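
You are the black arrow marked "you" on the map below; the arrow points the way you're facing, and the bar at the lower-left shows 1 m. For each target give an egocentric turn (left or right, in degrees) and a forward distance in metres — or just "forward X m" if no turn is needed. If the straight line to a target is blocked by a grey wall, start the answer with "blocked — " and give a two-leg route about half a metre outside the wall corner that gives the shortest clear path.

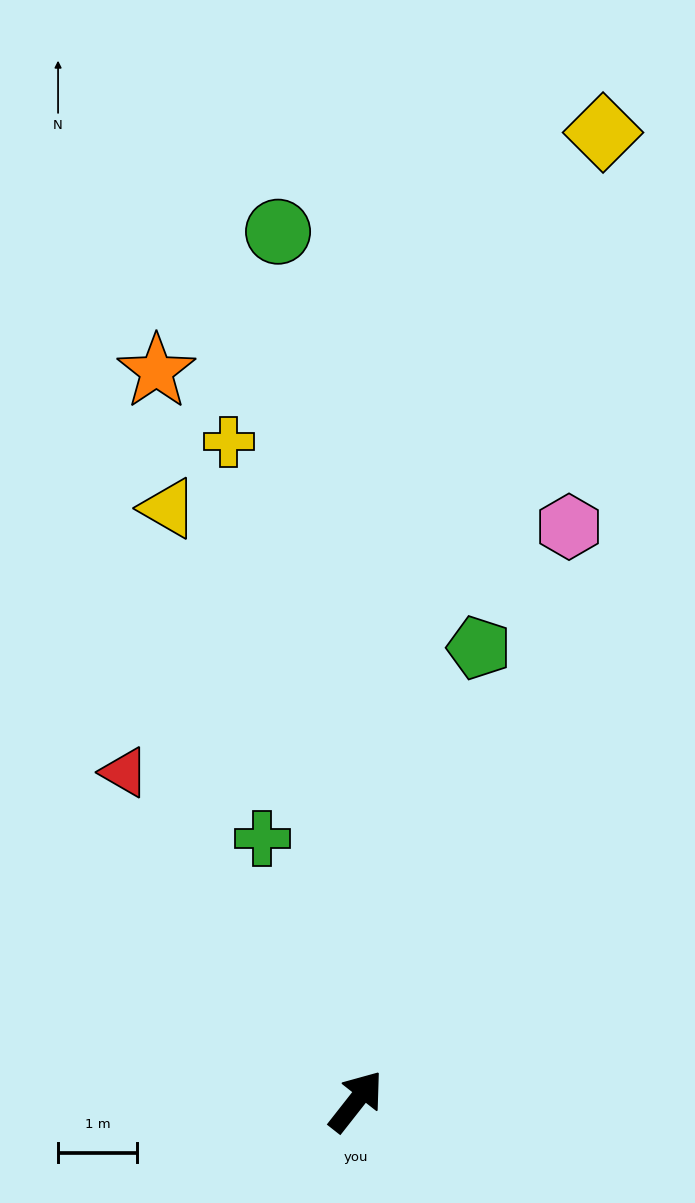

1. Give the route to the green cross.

turn left 58°, forward 3.5 m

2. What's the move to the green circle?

turn left 43°, forward 11.0 m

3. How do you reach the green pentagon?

turn left 23°, forward 5.9 m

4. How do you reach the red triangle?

turn left 73°, forward 5.1 m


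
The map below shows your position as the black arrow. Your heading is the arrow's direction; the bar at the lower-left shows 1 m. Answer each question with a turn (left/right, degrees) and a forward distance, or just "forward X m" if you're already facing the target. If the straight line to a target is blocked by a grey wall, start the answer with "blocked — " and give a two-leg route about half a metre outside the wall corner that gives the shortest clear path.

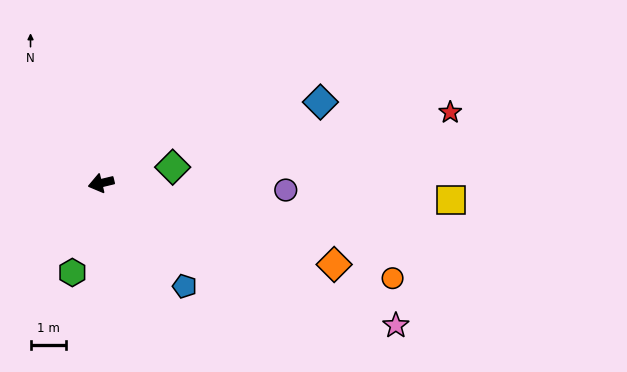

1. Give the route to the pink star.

turn left 141°, forward 9.3 m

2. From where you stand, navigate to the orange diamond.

turn left 147°, forward 7.0 m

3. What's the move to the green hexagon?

turn left 59°, forward 2.7 m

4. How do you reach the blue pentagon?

turn left 115°, forward 3.8 m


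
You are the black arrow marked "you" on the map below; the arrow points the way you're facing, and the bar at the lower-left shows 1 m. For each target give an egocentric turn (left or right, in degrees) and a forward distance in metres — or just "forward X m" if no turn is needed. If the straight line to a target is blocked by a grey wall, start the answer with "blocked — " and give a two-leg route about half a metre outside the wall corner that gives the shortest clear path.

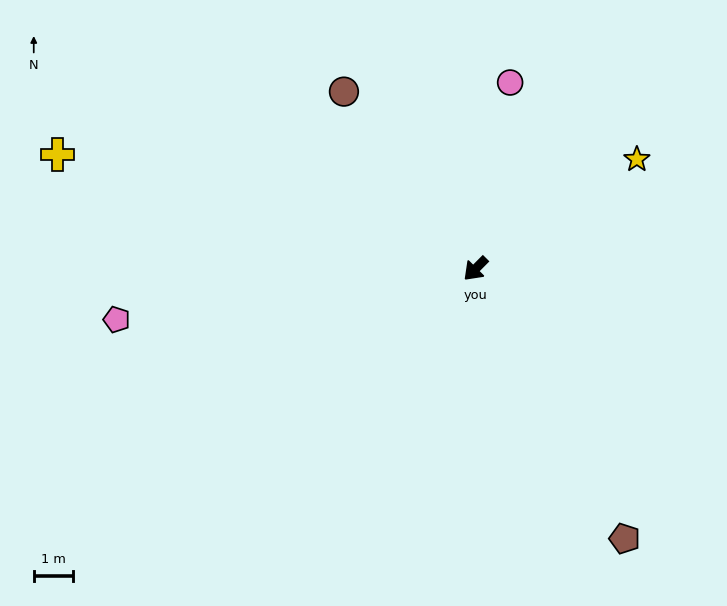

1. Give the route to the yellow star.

turn left 169°, forward 5.0 m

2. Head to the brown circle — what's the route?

turn right 99°, forward 5.7 m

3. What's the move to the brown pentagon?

turn left 74°, forward 7.9 m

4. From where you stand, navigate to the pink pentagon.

turn right 37°, forward 9.3 m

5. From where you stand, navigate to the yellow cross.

turn right 60°, forward 11.1 m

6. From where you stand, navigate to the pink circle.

turn right 146°, forward 4.9 m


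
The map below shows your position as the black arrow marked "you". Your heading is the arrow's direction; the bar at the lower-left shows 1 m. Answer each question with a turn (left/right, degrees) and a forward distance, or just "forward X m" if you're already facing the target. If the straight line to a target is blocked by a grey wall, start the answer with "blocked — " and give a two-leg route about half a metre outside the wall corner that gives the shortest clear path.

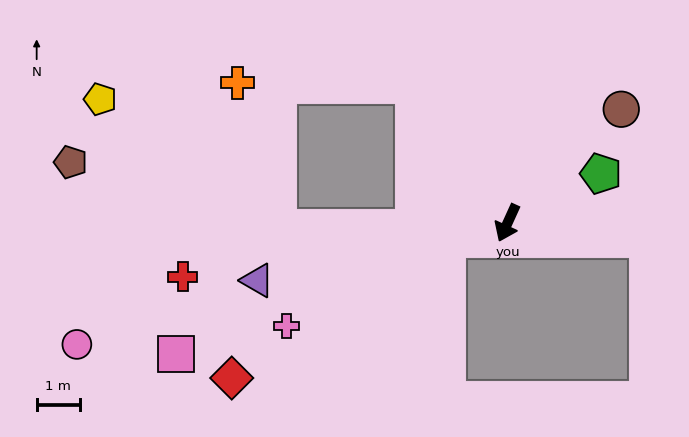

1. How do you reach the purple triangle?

turn right 53°, forward 5.9 m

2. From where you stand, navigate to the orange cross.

blocked — turn right 121°, forward 3.8 m, then turn left 54°, forward 4.1 m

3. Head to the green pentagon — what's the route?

turn left 142°, forward 2.4 m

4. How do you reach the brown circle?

turn left 159°, forward 3.7 m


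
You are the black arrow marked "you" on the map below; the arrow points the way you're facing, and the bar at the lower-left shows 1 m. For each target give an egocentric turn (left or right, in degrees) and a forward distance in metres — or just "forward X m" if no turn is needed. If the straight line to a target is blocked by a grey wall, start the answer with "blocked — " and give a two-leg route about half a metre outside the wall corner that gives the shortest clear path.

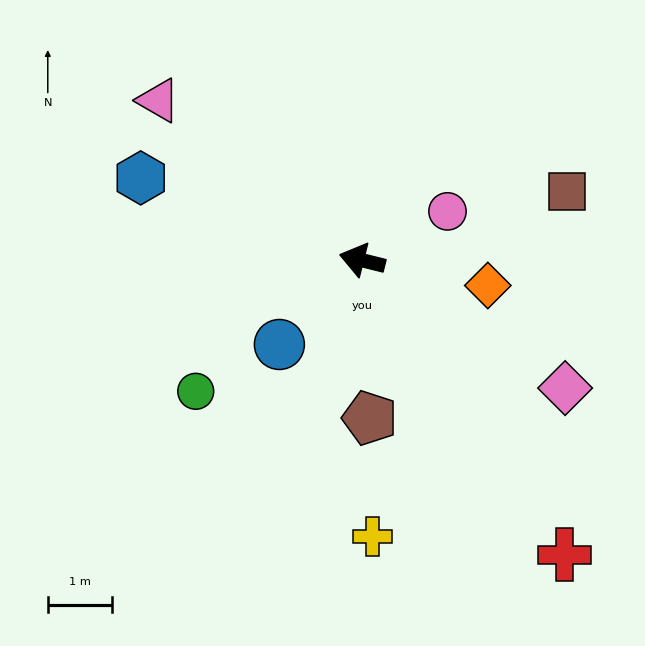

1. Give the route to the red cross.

turn left 138°, forward 5.5 m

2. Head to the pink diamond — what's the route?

turn left 162°, forward 3.7 m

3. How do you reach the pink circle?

turn right 136°, forward 1.5 m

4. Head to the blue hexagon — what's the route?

turn right 6°, forward 3.7 m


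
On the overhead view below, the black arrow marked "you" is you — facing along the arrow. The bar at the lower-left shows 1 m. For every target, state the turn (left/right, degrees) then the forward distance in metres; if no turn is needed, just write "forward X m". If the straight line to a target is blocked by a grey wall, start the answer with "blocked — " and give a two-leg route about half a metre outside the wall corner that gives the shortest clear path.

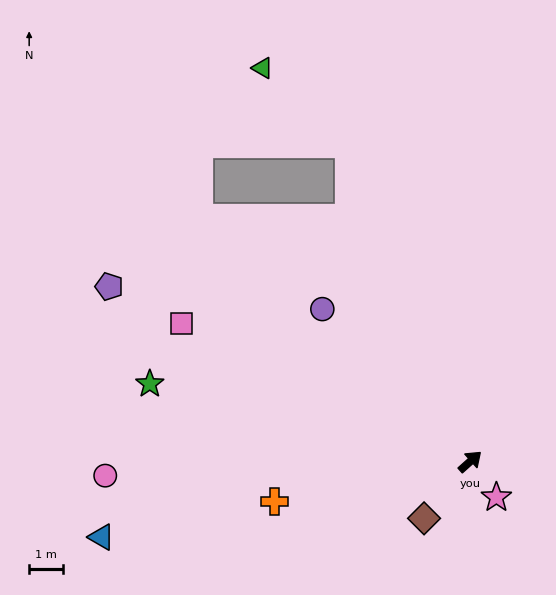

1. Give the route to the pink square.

turn left 113°, forward 9.6 m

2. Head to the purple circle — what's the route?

turn left 92°, forward 6.4 m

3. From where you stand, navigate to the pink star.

turn right 96°, forward 1.3 m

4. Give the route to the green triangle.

blocked — turn left 69°, forward 10.2 m, then turn left 28°, forward 3.5 m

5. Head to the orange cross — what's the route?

turn left 150°, forward 6.0 m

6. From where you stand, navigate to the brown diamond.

turn right 171°, forward 2.2 m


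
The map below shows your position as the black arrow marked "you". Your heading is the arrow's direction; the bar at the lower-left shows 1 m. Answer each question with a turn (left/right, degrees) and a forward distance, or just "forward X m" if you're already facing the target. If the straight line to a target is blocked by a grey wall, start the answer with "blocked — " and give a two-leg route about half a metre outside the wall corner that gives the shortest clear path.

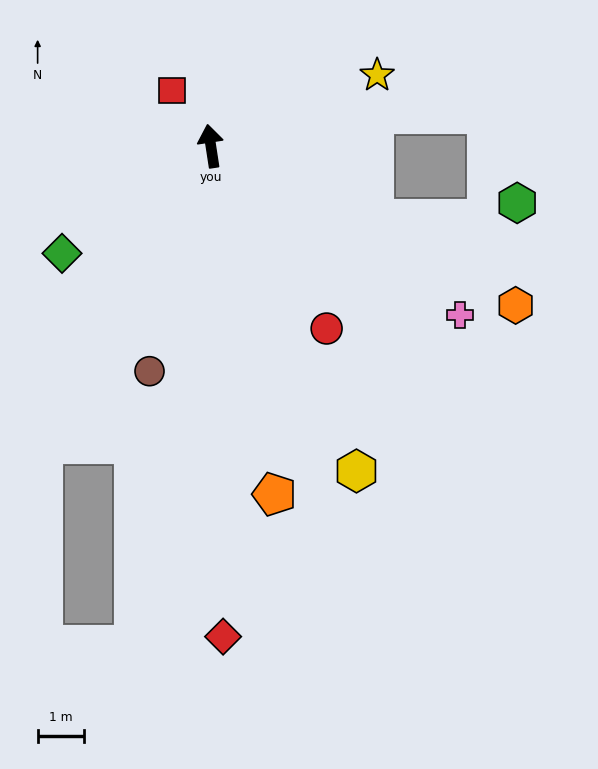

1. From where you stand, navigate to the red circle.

turn right 156°, forward 4.7 m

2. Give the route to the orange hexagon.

turn right 126°, forward 7.4 m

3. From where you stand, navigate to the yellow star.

turn right 76°, forward 3.9 m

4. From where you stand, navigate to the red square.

turn left 26°, forward 1.5 m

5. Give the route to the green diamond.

turn left 117°, forward 4.0 m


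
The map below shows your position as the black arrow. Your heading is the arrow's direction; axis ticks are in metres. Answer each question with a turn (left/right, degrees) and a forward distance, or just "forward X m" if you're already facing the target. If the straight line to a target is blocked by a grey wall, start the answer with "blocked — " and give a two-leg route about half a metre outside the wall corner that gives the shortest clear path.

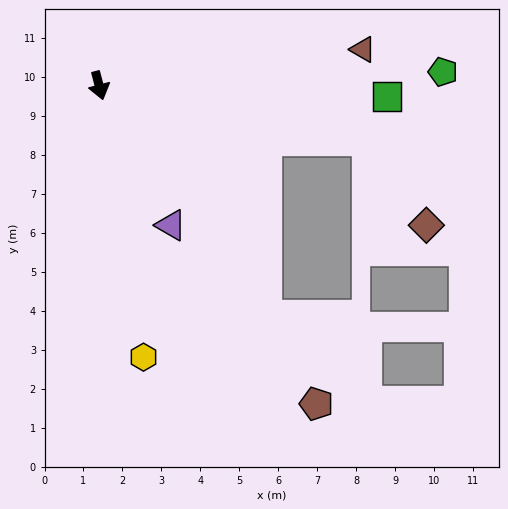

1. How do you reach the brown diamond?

blocked — turn left 64°, forward 7.1 m, then turn right 45°, forward 2.6 m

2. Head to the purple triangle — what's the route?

turn left 13°, forward 4.0 m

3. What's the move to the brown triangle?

turn left 83°, forward 6.8 m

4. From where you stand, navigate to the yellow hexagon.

turn right 5°, forward 7.1 m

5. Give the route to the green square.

turn left 73°, forward 7.4 m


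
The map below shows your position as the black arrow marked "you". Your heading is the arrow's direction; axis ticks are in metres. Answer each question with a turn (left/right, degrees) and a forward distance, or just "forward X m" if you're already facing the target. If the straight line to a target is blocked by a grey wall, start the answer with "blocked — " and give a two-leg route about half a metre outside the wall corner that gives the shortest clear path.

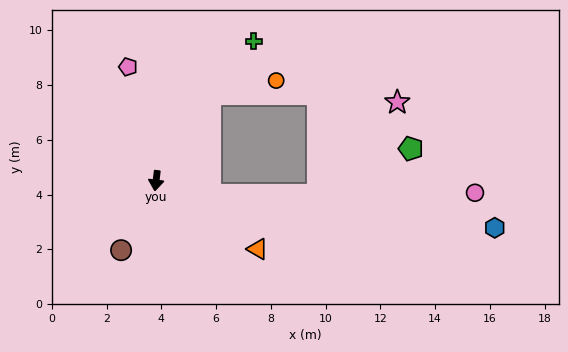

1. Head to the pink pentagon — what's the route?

turn right 159°, forward 4.3 m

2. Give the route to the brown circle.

turn right 20°, forward 2.8 m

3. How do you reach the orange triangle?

turn left 63°, forward 4.5 m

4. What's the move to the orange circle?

blocked — turn left 155°, forward 3.7 m, then turn right 47°, forward 2.5 m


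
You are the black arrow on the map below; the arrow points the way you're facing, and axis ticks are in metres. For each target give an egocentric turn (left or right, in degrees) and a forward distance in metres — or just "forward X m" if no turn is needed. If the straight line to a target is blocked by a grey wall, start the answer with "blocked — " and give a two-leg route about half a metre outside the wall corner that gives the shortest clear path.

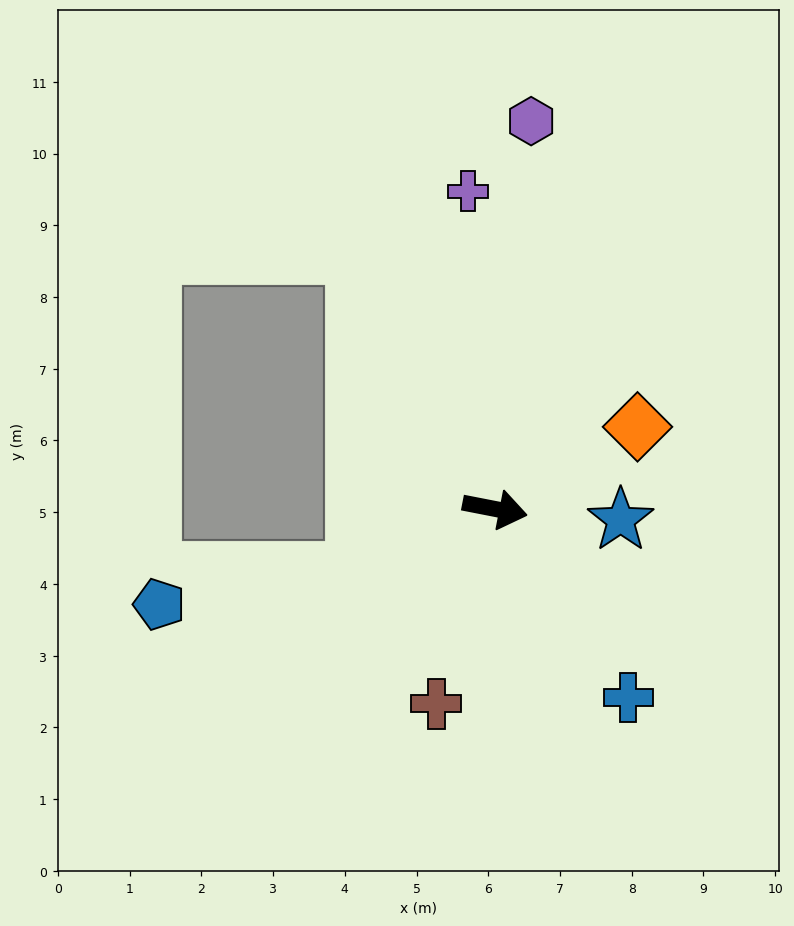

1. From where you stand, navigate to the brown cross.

turn right 96°, forward 2.8 m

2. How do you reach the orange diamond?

turn left 41°, forward 2.3 m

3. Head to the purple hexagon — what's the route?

turn left 96°, forward 5.4 m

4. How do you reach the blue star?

turn left 6°, forward 1.8 m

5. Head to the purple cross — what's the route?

turn left 106°, forward 4.4 m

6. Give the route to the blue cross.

turn right 44°, forward 3.2 m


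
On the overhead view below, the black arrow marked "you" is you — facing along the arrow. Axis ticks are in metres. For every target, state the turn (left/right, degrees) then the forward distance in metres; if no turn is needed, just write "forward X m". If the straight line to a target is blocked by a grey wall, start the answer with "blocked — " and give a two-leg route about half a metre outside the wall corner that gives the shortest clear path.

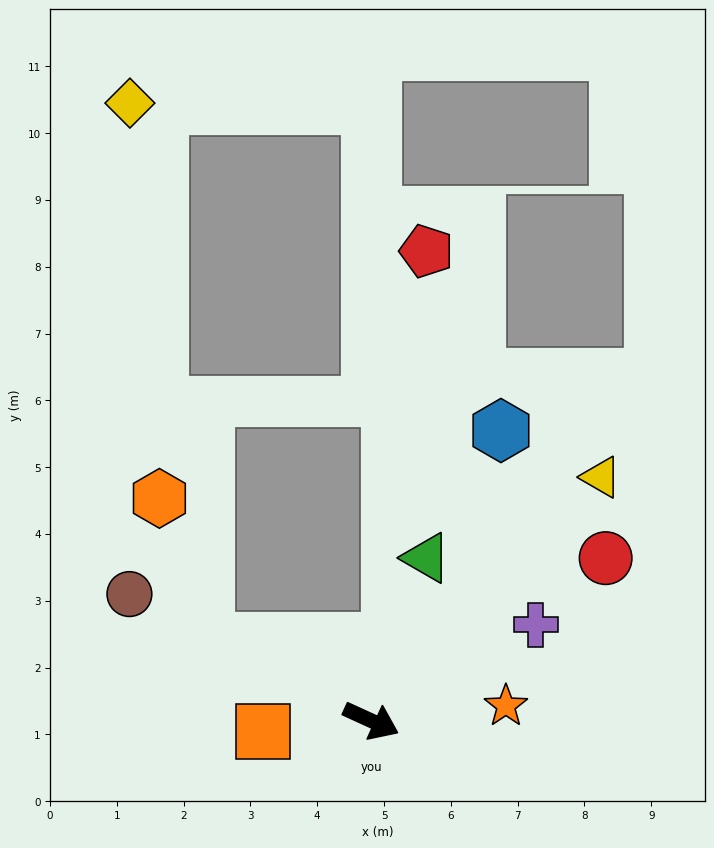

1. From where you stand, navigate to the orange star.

turn left 31°, forward 2.0 m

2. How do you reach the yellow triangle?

turn left 71°, forward 5.0 m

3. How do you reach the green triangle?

turn left 96°, forward 2.6 m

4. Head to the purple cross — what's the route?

turn left 55°, forward 2.9 m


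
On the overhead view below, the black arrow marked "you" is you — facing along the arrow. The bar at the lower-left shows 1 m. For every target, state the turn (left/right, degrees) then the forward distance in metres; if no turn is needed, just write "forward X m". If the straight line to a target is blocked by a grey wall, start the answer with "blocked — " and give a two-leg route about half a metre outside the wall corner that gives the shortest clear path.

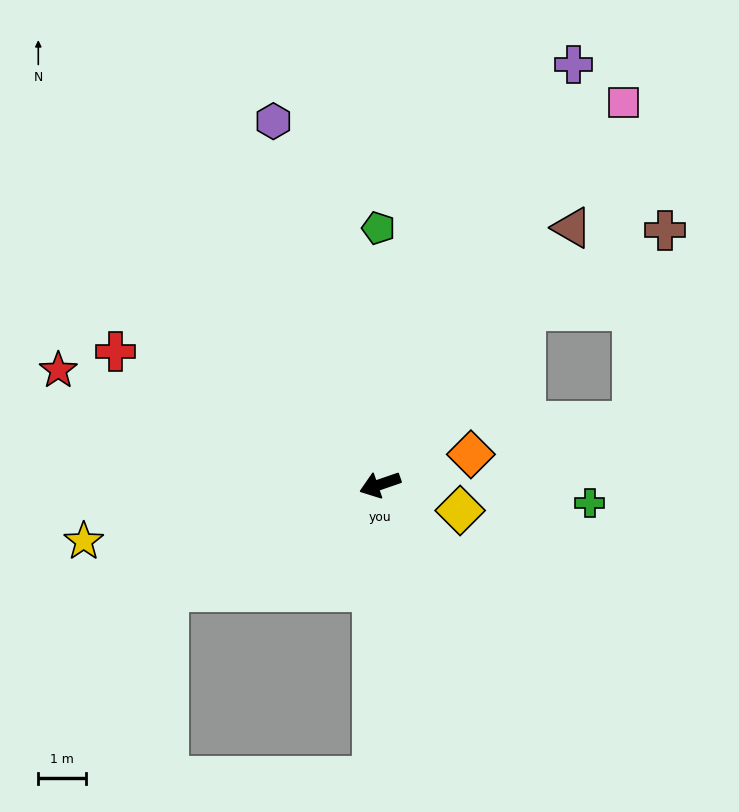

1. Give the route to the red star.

turn right 39°, forward 7.2 m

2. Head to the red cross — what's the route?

turn right 46°, forward 6.3 m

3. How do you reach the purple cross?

turn right 134°, forward 9.8 m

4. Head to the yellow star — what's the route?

turn right 8°, forward 6.4 m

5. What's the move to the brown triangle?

turn right 146°, forward 6.8 m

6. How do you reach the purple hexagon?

turn right 93°, forward 8.0 m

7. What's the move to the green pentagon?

turn right 109°, forward 5.4 m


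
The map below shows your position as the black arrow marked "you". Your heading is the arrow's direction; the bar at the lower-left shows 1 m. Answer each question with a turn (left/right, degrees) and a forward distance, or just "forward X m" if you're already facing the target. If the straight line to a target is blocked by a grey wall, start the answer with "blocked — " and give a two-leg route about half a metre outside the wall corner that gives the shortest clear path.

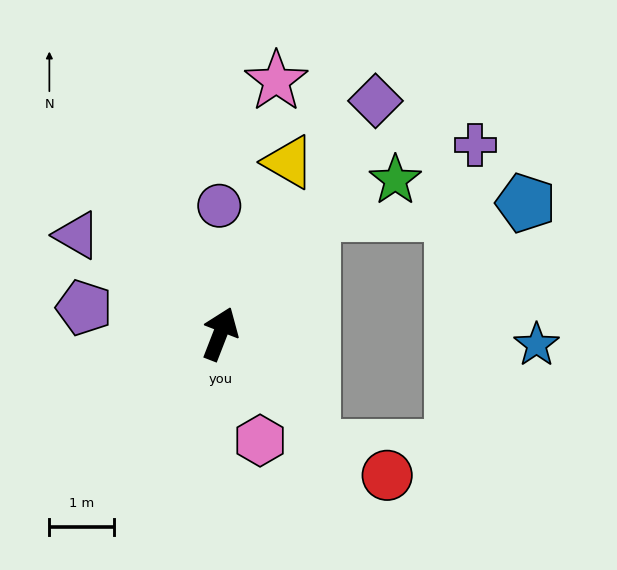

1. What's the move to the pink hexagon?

turn right 138°, forward 1.8 m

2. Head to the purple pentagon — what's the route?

turn left 100°, forward 2.1 m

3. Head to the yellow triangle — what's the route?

forward 2.8 m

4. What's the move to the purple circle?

turn left 22°, forward 2.0 m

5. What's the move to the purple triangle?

turn left 77°, forward 2.7 m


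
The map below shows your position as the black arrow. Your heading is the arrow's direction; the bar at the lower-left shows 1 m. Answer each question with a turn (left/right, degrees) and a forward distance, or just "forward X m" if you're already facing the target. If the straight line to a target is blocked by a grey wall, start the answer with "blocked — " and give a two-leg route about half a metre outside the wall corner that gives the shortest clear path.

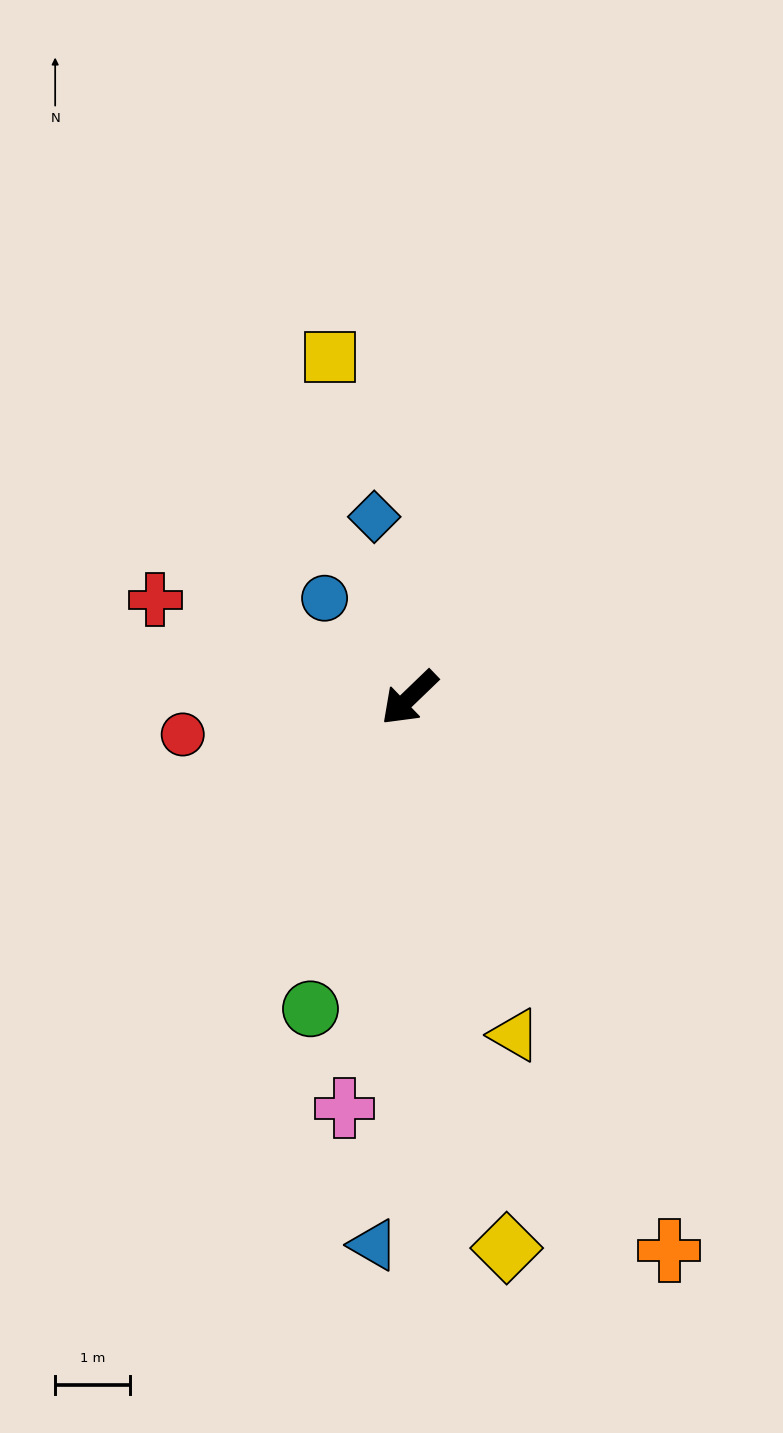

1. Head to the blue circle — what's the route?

turn right 93°, forward 1.8 m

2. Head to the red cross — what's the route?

turn right 65°, forward 3.7 m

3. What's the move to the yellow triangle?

turn left 63°, forward 4.7 m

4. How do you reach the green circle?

turn left 28°, forward 4.4 m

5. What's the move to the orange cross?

turn left 71°, forward 8.2 m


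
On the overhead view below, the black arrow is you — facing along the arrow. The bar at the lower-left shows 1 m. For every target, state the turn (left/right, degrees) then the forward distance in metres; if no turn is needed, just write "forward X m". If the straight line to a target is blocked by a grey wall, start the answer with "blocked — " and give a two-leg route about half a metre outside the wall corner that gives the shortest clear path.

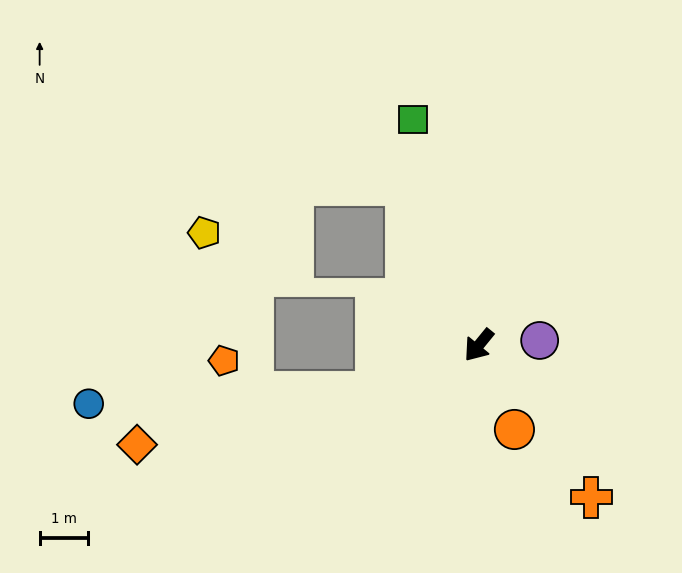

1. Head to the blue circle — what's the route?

blocked — turn right 27°, forward 2.4 m, then turn right 21°, forward 6.0 m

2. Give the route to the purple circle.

turn left 134°, forward 1.3 m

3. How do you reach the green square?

turn right 125°, forward 4.9 m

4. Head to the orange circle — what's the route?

turn left 62°, forward 1.9 m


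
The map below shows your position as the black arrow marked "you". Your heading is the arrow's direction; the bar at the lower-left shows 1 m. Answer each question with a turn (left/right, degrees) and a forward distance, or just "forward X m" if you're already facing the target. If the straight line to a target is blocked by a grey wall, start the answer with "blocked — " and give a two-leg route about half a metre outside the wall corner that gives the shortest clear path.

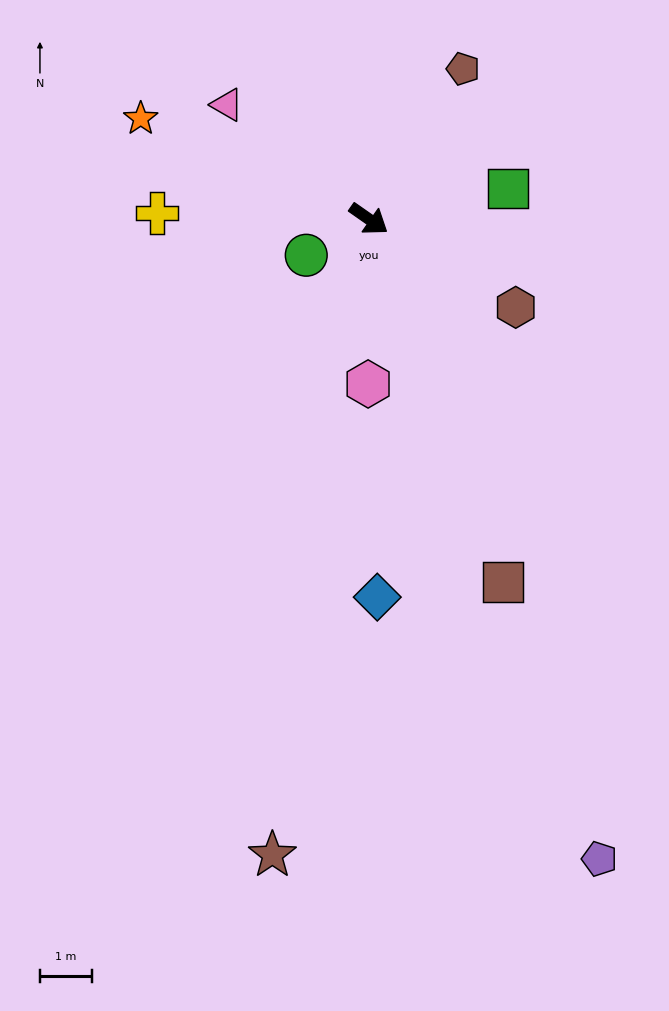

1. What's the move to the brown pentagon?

turn left 93°, forward 3.4 m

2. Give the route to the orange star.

turn right 169°, forward 4.8 m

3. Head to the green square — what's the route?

turn left 47°, forward 2.7 m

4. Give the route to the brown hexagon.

turn left 4°, forward 3.3 m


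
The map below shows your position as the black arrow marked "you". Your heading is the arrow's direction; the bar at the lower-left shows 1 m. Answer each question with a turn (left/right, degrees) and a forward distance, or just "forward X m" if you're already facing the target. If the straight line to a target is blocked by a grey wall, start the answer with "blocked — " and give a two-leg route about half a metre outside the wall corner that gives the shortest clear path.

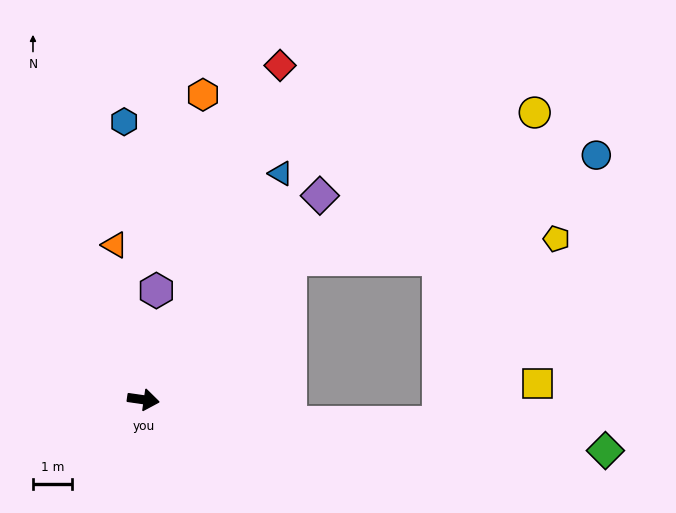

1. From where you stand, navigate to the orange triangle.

turn left 109°, forward 4.0 m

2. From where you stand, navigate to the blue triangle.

turn left 67°, forward 6.8 m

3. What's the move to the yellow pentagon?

blocked — turn left 52°, forward 5.2 m, then turn right 39°, forward 6.9 m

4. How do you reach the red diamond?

turn left 76°, forward 9.3 m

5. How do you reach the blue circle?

blocked — turn left 52°, forward 5.2 m, then turn right 25°, forward 8.3 m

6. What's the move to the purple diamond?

turn left 57°, forward 6.9 m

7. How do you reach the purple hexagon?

turn left 91°, forward 2.8 m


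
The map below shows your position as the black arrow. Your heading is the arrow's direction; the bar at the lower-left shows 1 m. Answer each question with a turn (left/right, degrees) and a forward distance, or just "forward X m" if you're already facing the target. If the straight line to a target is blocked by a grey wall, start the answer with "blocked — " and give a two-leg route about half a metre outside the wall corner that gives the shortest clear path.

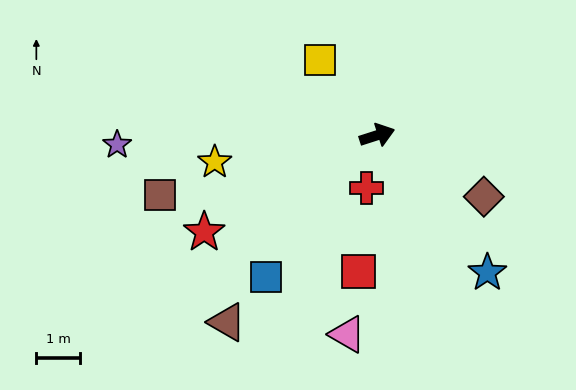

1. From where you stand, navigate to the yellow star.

turn left 172°, forward 3.8 m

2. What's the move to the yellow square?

turn left 109°, forward 2.2 m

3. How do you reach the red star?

turn right 169°, forward 4.6 m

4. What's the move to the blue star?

turn right 69°, forward 4.1 m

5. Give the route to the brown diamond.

turn right 48°, forward 2.8 m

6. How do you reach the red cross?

turn right 119°, forward 1.2 m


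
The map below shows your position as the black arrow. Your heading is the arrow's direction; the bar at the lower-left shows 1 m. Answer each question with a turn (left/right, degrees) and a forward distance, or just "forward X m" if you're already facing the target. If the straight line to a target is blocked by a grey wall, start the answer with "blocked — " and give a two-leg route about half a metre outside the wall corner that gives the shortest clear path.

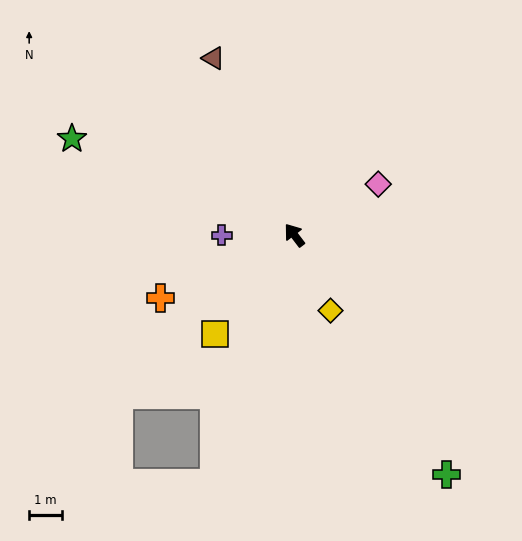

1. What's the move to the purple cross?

turn left 53°, forward 2.2 m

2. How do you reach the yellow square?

turn left 104°, forward 3.8 m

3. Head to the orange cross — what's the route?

turn left 78°, forward 4.5 m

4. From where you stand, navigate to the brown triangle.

turn right 13°, forward 5.9 m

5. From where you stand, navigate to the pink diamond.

turn right 96°, forward 3.0 m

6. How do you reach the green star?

turn left 29°, forward 7.3 m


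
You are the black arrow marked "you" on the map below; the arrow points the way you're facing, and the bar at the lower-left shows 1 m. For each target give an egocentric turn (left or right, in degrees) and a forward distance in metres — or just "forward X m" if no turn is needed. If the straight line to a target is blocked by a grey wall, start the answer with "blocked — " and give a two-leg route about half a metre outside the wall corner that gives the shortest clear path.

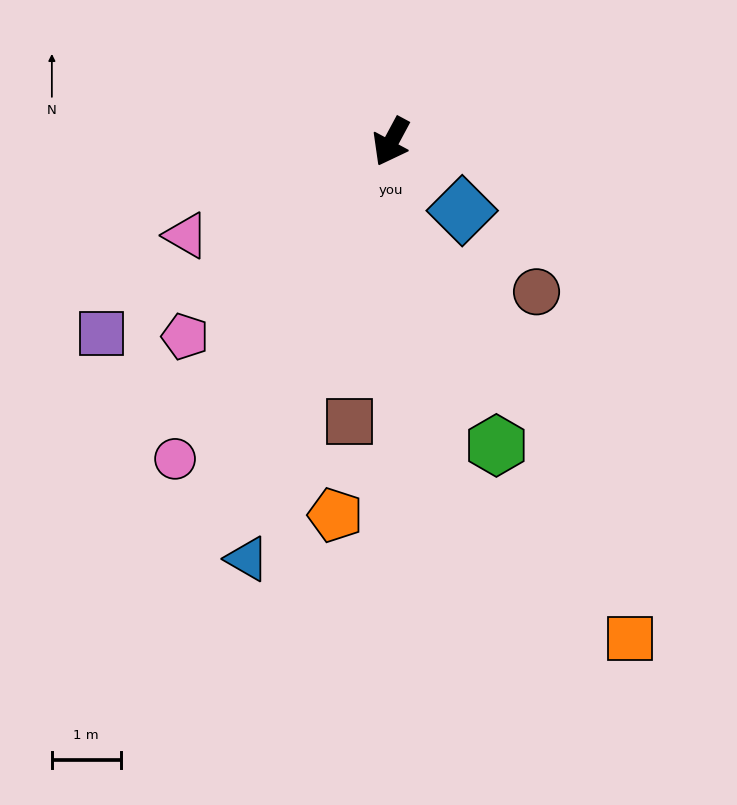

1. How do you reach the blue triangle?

turn left 9°, forward 6.4 m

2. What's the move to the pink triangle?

turn right 37°, forward 3.3 m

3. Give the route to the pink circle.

turn right 6°, forward 5.6 m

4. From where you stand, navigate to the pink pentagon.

turn right 18°, forward 4.1 m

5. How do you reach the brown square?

turn left 20°, forward 4.1 m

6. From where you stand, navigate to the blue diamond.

turn left 74°, forward 1.4 m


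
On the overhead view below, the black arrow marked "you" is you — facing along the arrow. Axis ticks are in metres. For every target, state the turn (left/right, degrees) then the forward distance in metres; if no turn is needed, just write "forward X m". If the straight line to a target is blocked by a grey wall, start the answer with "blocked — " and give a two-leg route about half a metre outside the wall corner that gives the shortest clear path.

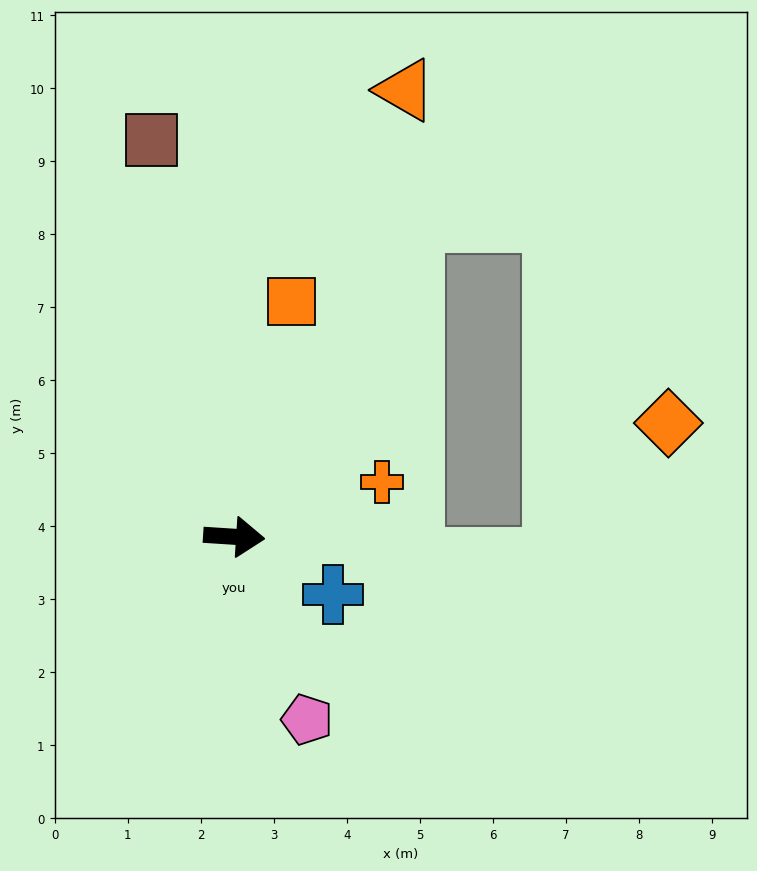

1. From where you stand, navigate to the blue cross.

turn right 27°, forward 1.6 m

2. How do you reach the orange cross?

turn left 24°, forward 2.2 m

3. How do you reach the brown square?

turn left 105°, forward 5.6 m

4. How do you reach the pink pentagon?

turn right 65°, forward 2.7 m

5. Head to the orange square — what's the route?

turn left 80°, forward 3.3 m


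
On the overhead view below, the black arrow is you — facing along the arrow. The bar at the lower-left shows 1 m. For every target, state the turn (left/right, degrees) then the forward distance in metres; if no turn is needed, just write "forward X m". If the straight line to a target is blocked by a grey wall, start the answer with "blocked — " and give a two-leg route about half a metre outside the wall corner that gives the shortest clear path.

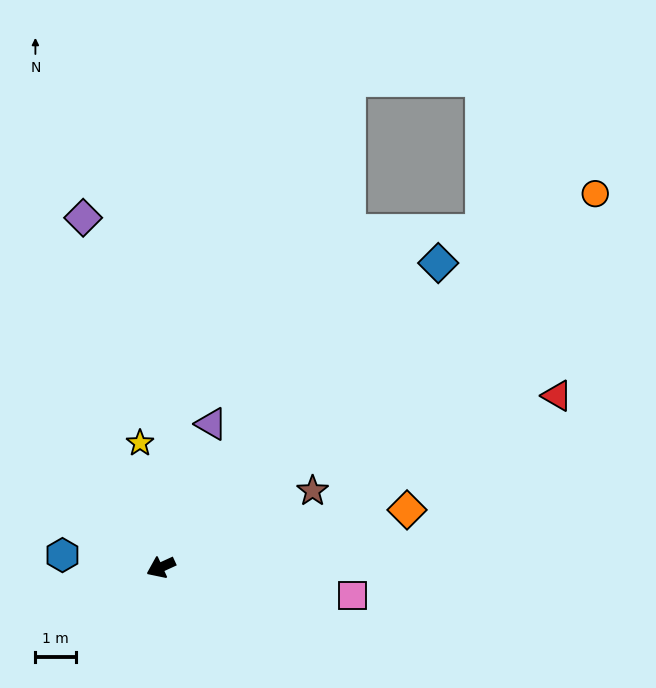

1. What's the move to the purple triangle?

turn right 134°, forward 3.7 m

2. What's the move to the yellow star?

turn right 105°, forward 3.1 m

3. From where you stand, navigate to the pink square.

turn left 147°, forward 4.8 m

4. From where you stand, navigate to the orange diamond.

turn left 168°, forward 6.2 m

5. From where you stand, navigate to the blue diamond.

turn right 157°, forward 10.2 m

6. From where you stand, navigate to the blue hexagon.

turn right 32°, forward 2.4 m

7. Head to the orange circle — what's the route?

turn right 164°, forward 14.1 m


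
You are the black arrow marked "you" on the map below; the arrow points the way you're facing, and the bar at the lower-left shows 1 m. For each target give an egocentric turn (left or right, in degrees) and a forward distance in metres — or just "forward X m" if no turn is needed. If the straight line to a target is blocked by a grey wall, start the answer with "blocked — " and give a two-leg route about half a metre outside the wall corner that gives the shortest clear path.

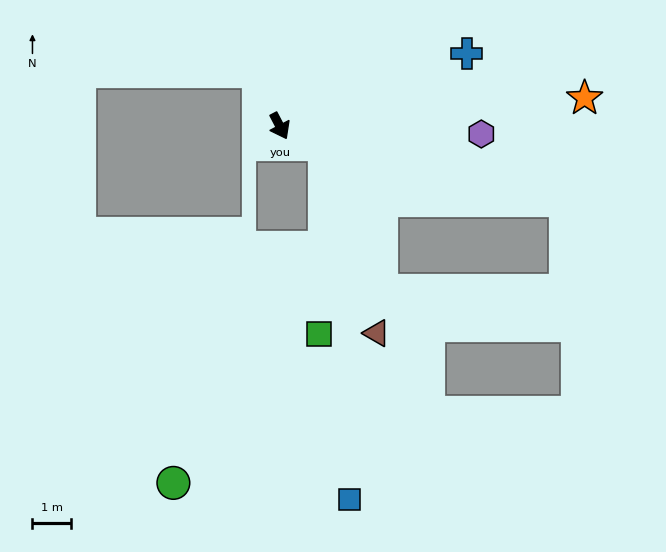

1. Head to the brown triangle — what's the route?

blocked — turn left 40°, forward 1.3 m, then turn right 52°, forward 5.0 m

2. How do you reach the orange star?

turn left 68°, forward 7.9 m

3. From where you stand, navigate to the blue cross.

turn left 84°, forward 5.2 m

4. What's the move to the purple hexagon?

turn left 60°, forward 5.2 m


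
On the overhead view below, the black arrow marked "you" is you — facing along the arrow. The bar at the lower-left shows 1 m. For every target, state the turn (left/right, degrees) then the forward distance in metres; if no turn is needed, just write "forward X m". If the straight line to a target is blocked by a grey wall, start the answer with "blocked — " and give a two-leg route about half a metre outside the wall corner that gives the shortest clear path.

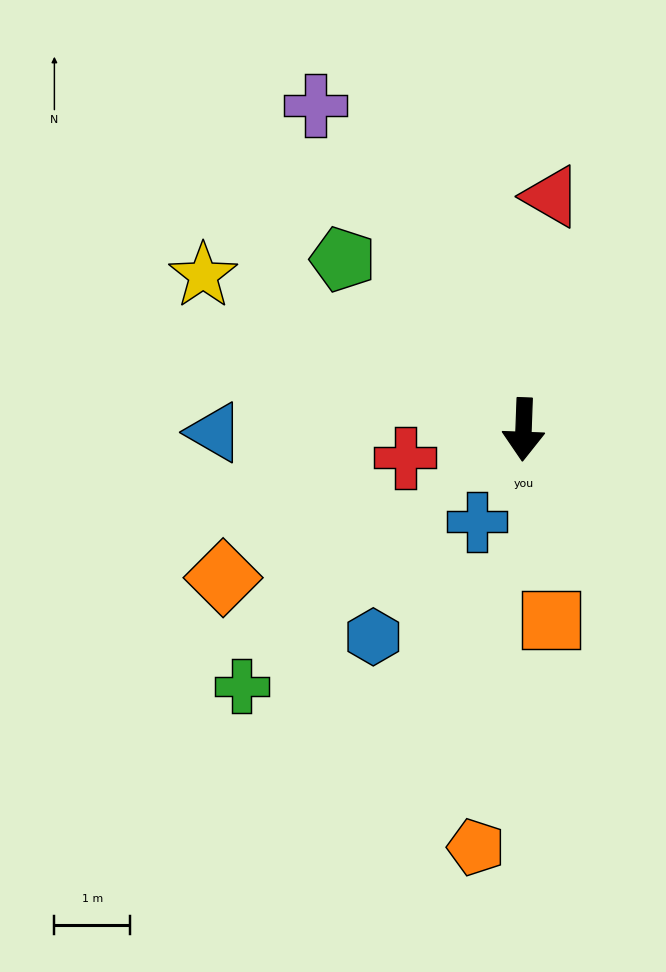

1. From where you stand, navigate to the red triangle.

turn left 175°, forward 3.1 m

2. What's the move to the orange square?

turn left 10°, forward 2.5 m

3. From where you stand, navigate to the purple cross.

turn right 145°, forward 5.1 m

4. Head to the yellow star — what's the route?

turn right 114°, forward 4.7 m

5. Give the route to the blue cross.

turn right 25°, forward 1.4 m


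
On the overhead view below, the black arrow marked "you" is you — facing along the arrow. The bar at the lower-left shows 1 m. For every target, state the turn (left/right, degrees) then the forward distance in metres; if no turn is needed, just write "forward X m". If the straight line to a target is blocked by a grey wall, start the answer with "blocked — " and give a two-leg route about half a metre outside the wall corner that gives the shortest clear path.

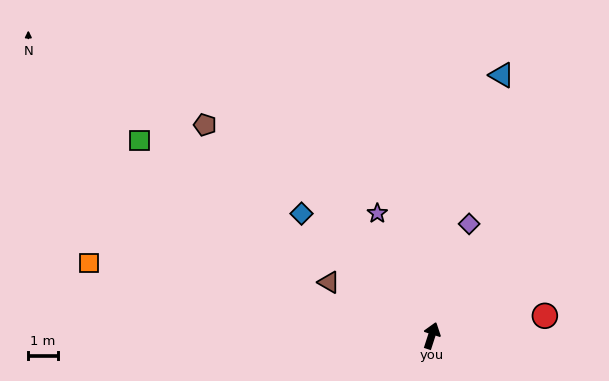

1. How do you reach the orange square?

turn left 96°, forward 11.8 m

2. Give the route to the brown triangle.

turn left 80°, forward 3.9 m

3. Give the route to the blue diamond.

turn left 65°, forward 6.0 m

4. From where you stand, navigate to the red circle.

turn right 62°, forward 3.9 m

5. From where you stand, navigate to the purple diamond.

forward 4.0 m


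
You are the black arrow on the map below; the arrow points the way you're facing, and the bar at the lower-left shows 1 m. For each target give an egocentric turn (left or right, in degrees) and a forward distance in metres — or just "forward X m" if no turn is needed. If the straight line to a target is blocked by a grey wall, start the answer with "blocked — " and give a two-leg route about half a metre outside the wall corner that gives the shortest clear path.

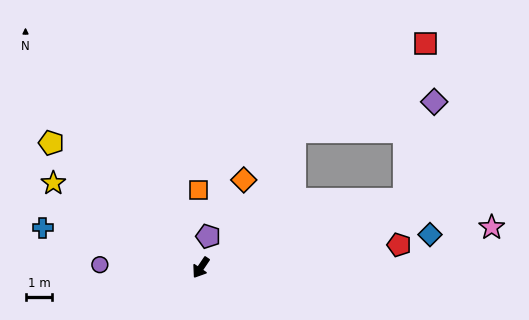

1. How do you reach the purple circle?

turn right 58°, forward 3.8 m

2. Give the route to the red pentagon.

turn left 130°, forward 7.5 m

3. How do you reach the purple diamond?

blocked — turn left 143°, forward 8.0 m, then turn left 54°, forward 3.8 m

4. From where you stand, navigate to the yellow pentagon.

turn right 96°, forward 7.3 m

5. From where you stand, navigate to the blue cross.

turn right 70°, forward 6.1 m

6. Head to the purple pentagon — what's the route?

turn right 159°, forward 1.2 m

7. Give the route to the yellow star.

turn right 86°, forward 6.3 m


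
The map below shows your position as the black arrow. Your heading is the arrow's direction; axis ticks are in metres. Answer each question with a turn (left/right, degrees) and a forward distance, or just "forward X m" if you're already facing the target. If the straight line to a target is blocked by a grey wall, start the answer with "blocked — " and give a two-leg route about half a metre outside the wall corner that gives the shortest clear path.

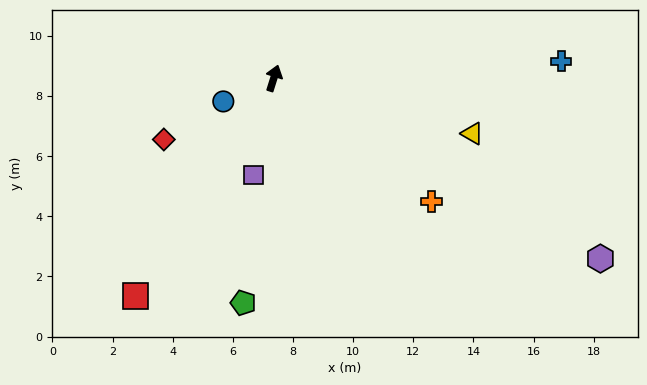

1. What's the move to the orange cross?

turn right 111°, forward 6.6 m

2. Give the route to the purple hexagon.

turn right 101°, forward 12.4 m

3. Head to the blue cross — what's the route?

turn right 69°, forward 9.6 m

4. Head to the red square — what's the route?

turn left 165°, forward 8.6 m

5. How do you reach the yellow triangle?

turn right 88°, forward 6.8 m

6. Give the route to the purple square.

turn right 174°, forward 3.3 m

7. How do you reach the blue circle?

turn left 132°, forward 1.8 m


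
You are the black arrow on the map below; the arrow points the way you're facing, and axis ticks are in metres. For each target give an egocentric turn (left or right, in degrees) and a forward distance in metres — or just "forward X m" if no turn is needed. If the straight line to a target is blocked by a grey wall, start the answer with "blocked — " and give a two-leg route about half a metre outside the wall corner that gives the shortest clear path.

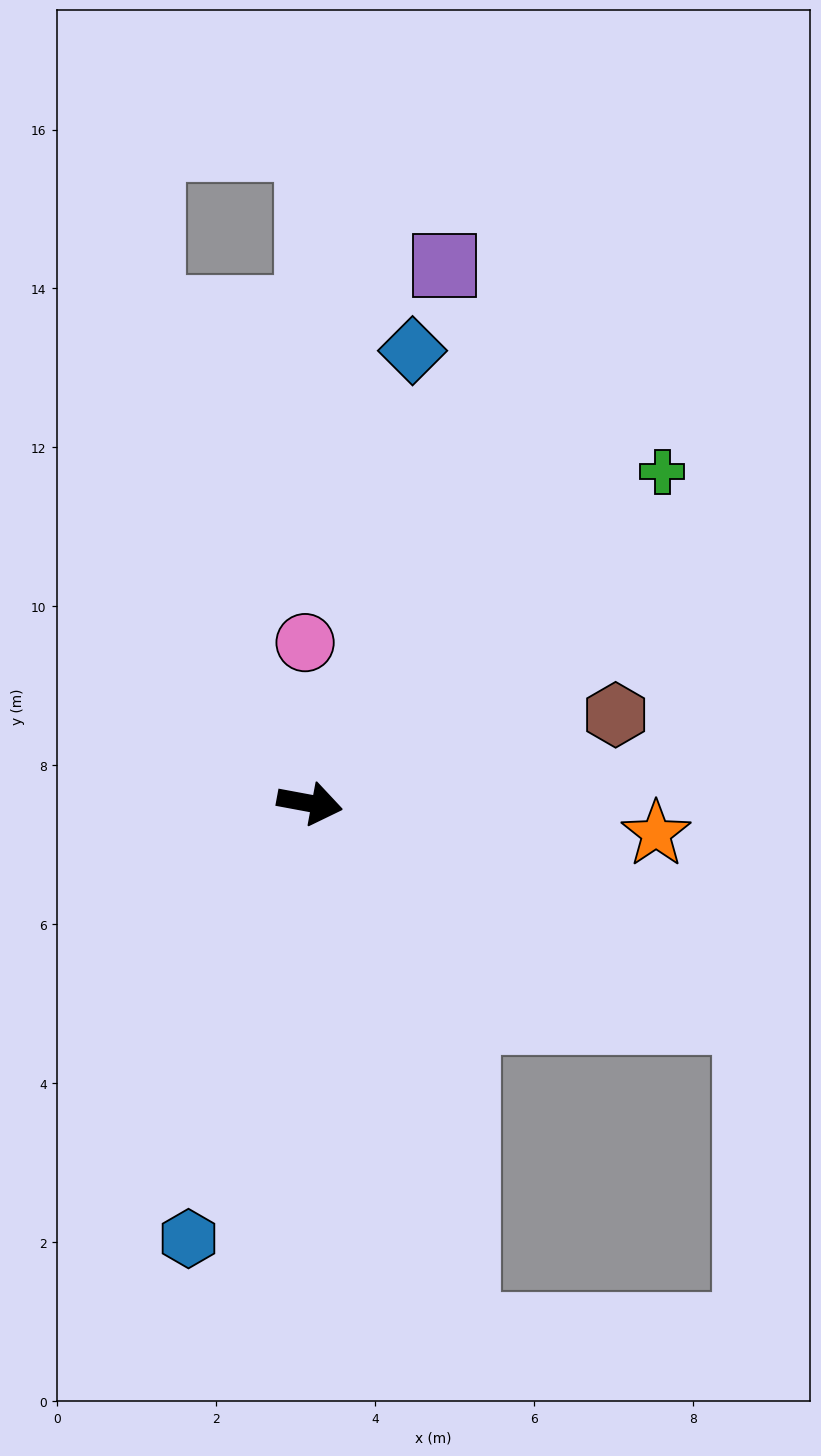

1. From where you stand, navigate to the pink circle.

turn left 102°, forward 2.0 m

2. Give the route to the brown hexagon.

turn left 27°, forward 4.0 m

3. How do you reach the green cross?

turn left 54°, forward 6.1 m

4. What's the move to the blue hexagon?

turn right 95°, forward 5.7 m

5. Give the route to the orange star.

turn left 6°, forward 4.4 m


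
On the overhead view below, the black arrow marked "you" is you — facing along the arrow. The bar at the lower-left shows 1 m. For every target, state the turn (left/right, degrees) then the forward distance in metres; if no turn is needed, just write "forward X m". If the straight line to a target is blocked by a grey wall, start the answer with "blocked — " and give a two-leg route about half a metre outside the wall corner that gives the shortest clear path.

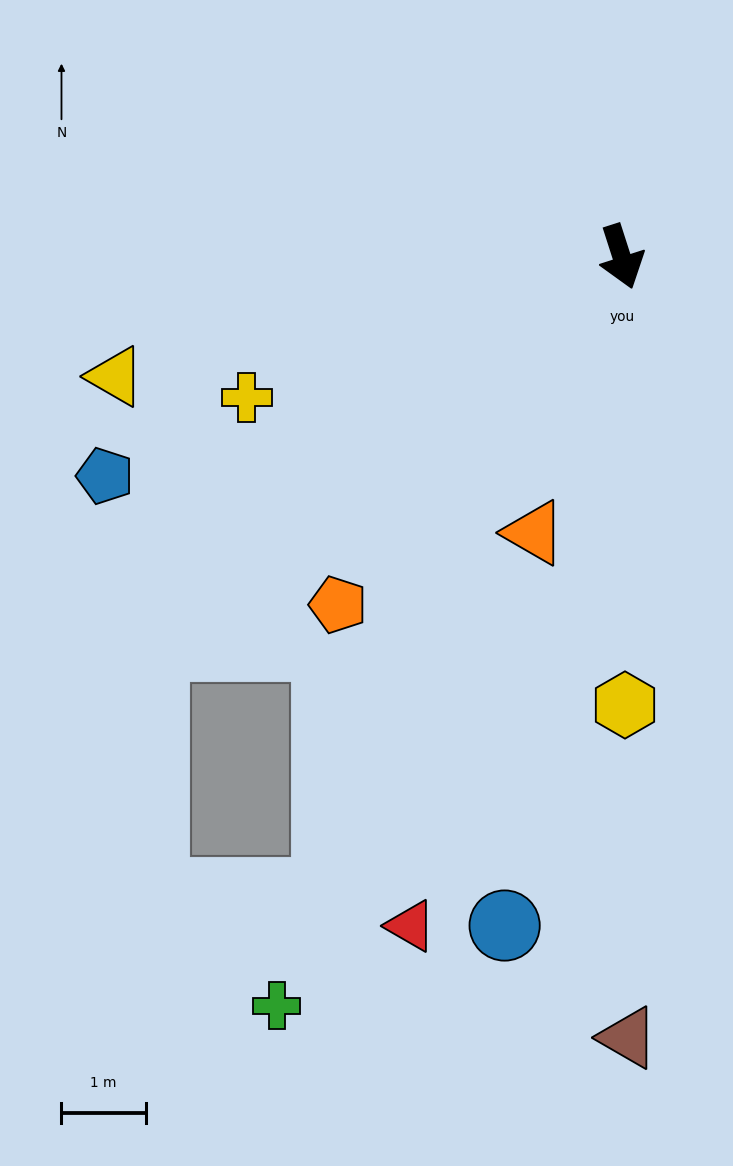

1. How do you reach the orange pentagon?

turn right 57°, forward 5.3 m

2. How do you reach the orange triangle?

turn right 35°, forward 3.4 m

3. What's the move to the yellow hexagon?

turn right 17°, forward 5.3 m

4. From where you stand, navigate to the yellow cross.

turn right 87°, forward 4.8 m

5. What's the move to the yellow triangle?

turn right 94°, forward 6.2 m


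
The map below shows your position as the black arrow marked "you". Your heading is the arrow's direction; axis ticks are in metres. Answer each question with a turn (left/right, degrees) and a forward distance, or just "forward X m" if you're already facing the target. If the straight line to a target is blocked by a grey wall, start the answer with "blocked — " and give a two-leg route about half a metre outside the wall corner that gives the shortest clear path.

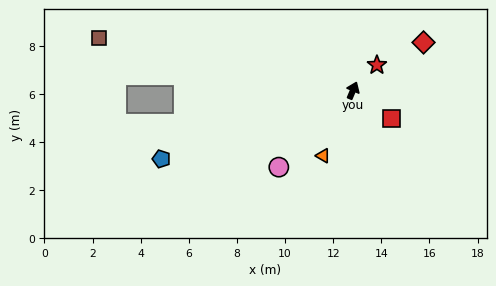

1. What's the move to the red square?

turn right 103°, forward 2.0 m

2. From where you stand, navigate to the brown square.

turn left 101°, forward 10.8 m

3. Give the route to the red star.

turn right 20°, forward 1.5 m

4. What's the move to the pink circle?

turn left 159°, forward 4.4 m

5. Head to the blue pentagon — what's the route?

turn left 133°, forward 8.5 m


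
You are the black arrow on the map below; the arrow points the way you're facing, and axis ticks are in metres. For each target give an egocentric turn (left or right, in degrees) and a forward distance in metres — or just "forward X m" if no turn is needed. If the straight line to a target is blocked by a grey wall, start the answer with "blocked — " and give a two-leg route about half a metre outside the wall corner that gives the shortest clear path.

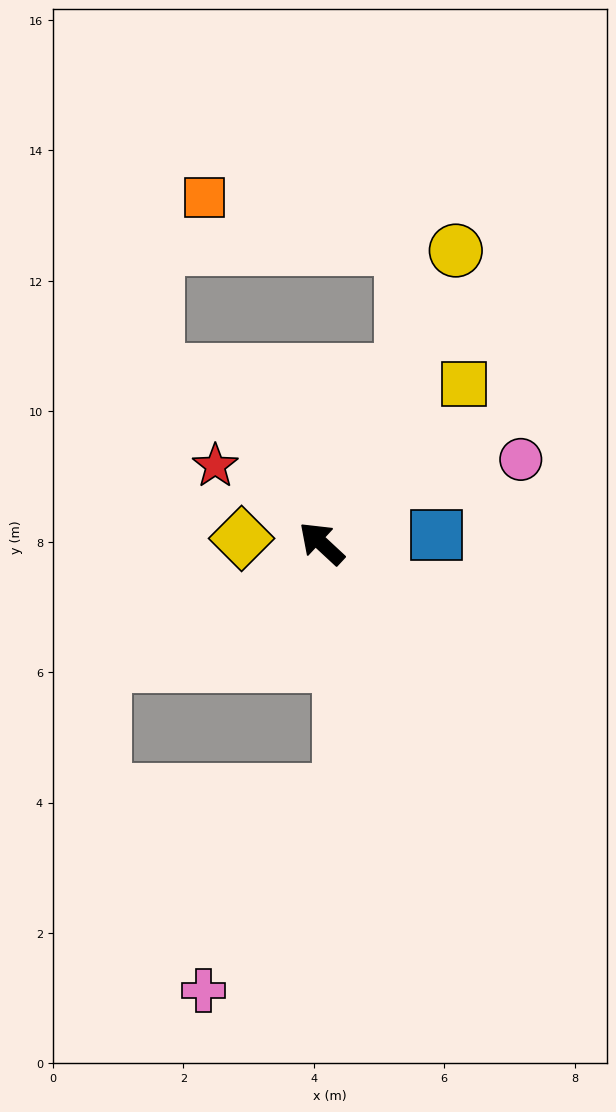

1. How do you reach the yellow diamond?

turn left 39°, forward 1.2 m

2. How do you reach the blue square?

turn right 133°, forward 1.8 m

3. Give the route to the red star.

turn left 7°, forward 2.0 m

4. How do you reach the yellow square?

turn right 89°, forward 3.3 m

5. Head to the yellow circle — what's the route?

turn right 72°, forward 4.9 m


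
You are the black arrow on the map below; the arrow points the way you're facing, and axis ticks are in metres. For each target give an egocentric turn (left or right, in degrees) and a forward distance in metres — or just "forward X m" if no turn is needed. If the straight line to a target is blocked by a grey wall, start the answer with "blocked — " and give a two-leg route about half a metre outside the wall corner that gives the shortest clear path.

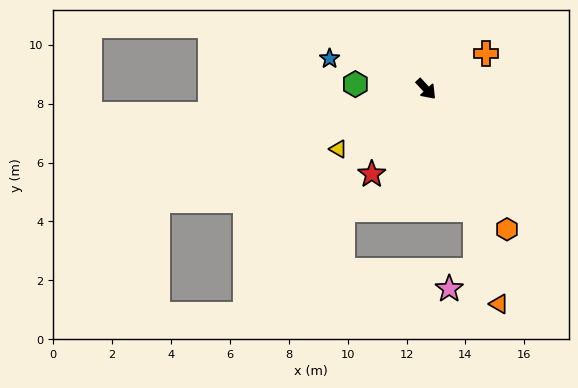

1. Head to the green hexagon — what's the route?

turn right 137°, forward 2.4 m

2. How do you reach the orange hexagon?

turn right 13°, forward 5.5 m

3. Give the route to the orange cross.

turn left 78°, forward 2.4 m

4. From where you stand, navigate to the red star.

turn right 75°, forward 3.4 m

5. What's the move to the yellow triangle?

turn right 98°, forward 3.6 m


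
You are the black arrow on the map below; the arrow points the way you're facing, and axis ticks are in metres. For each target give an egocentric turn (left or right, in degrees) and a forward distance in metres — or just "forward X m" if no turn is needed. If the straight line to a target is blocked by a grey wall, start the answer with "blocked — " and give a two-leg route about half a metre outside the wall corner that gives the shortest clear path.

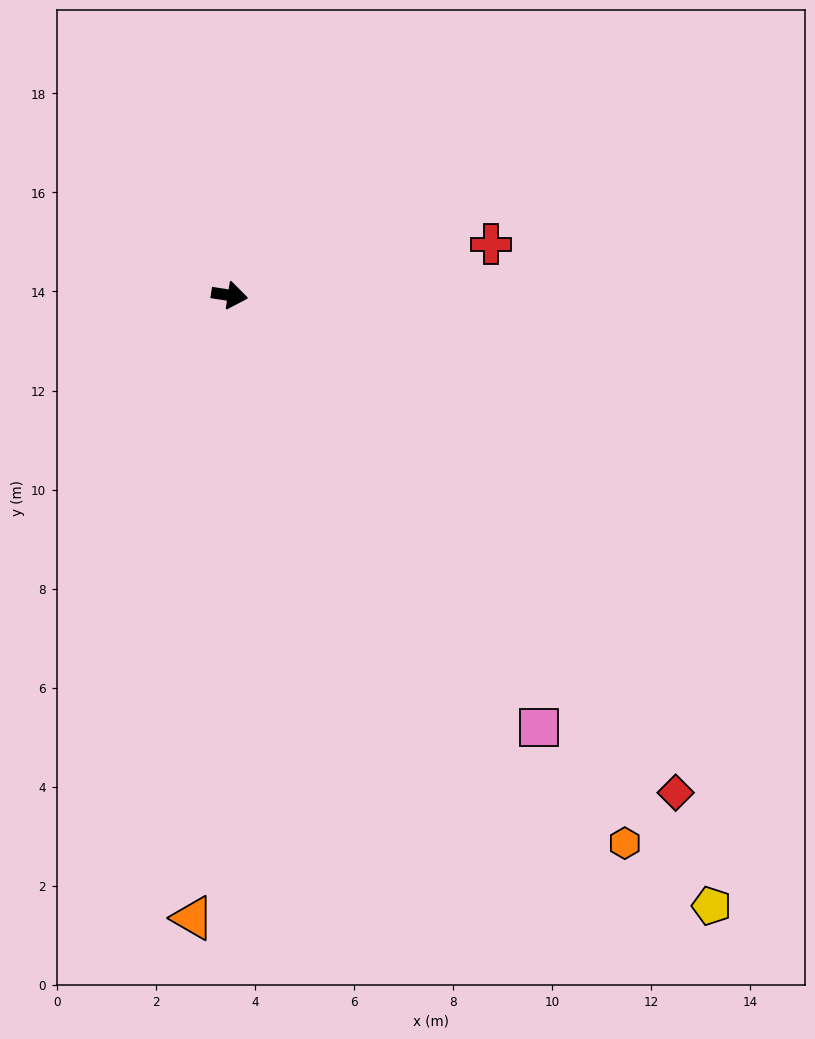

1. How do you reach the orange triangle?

turn right 85°, forward 12.6 m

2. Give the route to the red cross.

turn left 20°, forward 5.4 m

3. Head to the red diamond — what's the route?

turn right 39°, forward 13.5 m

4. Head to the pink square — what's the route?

turn right 46°, forward 10.7 m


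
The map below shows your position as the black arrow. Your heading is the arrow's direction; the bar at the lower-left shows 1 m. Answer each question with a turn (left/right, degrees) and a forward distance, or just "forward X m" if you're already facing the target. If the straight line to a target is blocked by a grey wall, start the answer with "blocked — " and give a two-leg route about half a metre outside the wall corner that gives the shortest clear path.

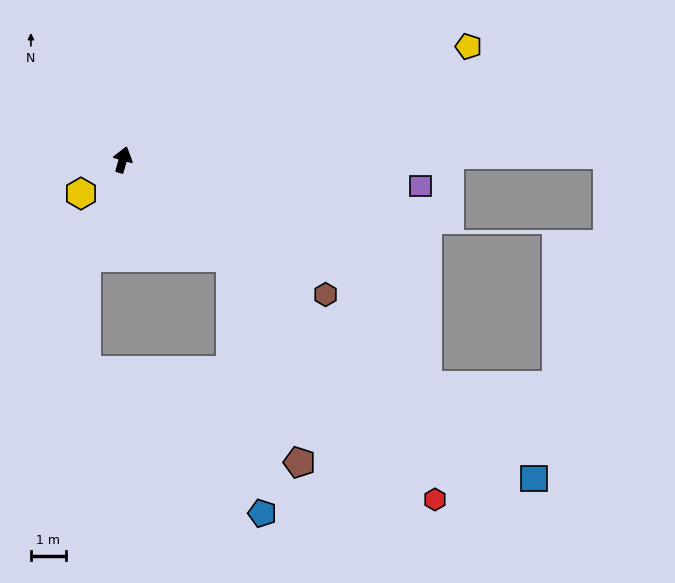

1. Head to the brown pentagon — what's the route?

blocked — turn right 116°, forward 4.2 m, then turn right 29°, forward 6.2 m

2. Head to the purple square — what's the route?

turn right 79°, forward 8.6 m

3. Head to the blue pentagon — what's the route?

blocked — turn right 116°, forward 4.2 m, then turn right 41°, forward 7.4 m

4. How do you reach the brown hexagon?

turn right 108°, forward 7.0 m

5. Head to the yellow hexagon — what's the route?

turn left 145°, forward 1.5 m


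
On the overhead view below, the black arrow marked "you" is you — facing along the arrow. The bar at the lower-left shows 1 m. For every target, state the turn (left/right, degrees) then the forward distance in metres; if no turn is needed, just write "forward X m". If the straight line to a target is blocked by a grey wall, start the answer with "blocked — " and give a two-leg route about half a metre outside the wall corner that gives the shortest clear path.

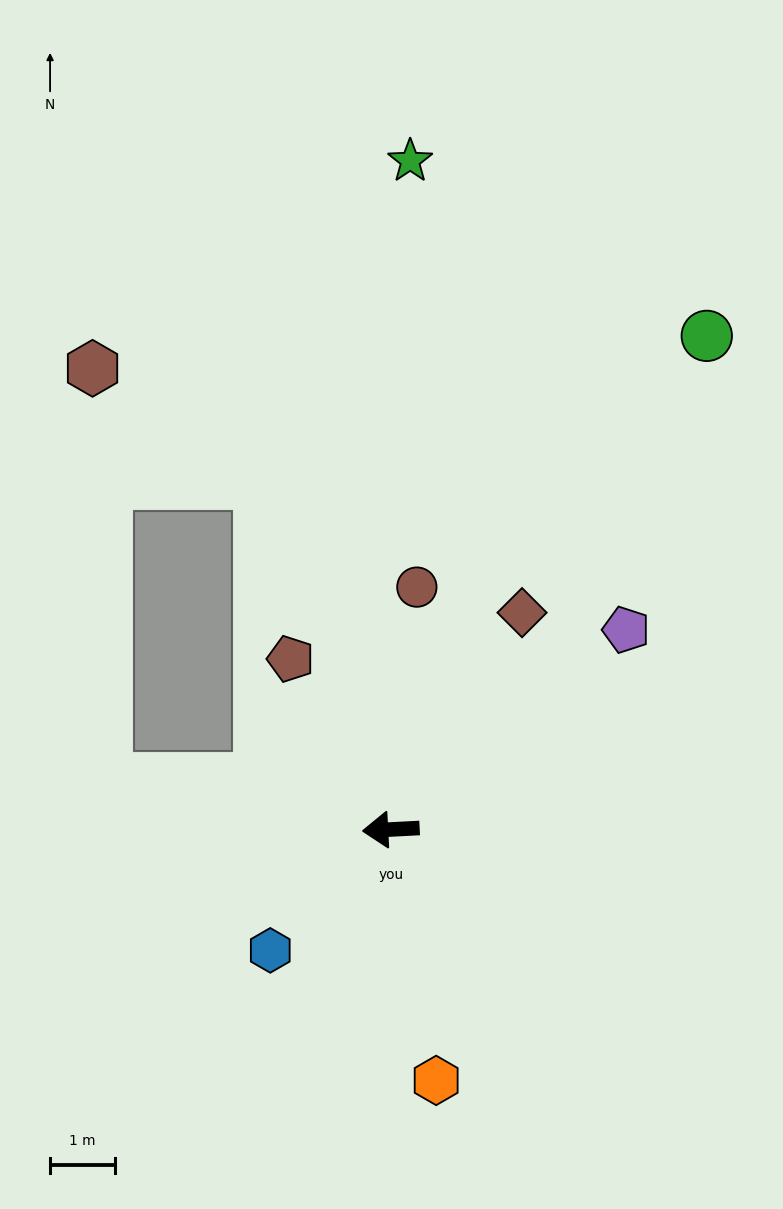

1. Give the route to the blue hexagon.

turn left 42°, forward 2.6 m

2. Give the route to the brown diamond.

turn right 124°, forward 3.9 m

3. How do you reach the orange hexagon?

turn left 97°, forward 3.9 m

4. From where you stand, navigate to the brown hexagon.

blocked — turn right 73°, forward 5.7 m, then turn left 36°, forward 3.1 m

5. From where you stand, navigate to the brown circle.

turn right 99°, forward 3.7 m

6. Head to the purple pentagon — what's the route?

turn right 143°, forward 4.7 m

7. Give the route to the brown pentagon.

turn right 63°, forward 3.0 m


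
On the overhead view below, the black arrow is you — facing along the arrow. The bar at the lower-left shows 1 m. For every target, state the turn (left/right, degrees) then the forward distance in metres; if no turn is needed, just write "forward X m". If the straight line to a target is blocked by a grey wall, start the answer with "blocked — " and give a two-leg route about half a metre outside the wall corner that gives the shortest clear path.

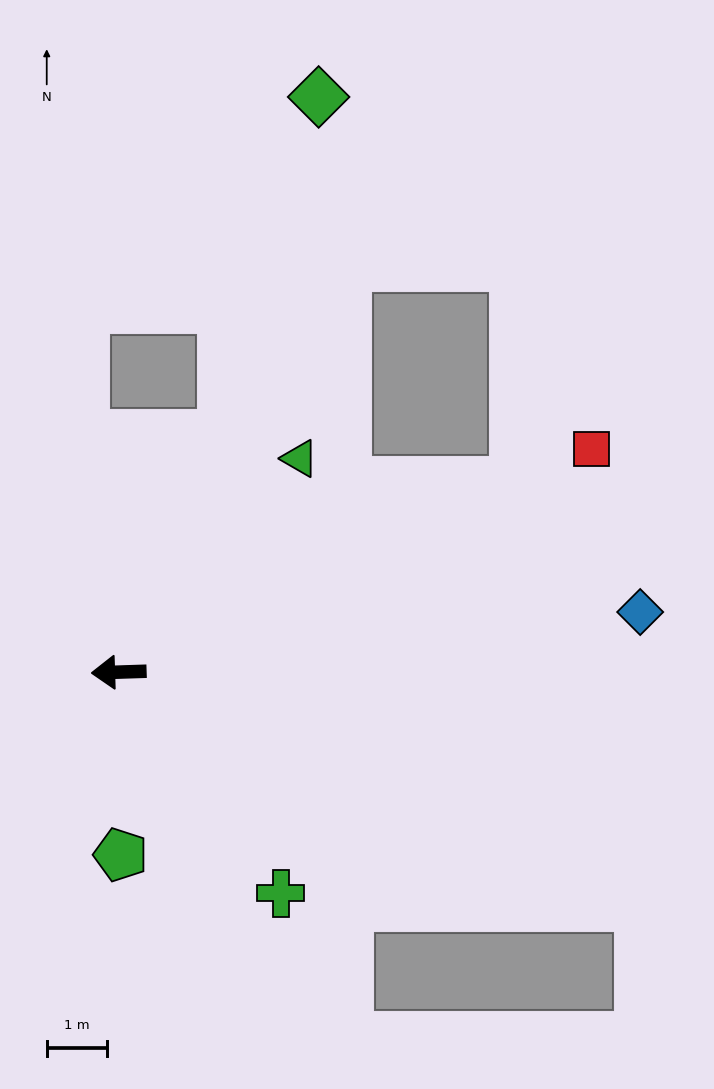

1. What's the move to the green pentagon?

turn left 89°, forward 3.0 m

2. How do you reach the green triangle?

turn right 132°, forward 4.7 m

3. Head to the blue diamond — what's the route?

turn right 175°, forward 8.7 m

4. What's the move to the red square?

turn right 157°, forward 8.7 m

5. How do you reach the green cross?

turn left 124°, forward 4.6 m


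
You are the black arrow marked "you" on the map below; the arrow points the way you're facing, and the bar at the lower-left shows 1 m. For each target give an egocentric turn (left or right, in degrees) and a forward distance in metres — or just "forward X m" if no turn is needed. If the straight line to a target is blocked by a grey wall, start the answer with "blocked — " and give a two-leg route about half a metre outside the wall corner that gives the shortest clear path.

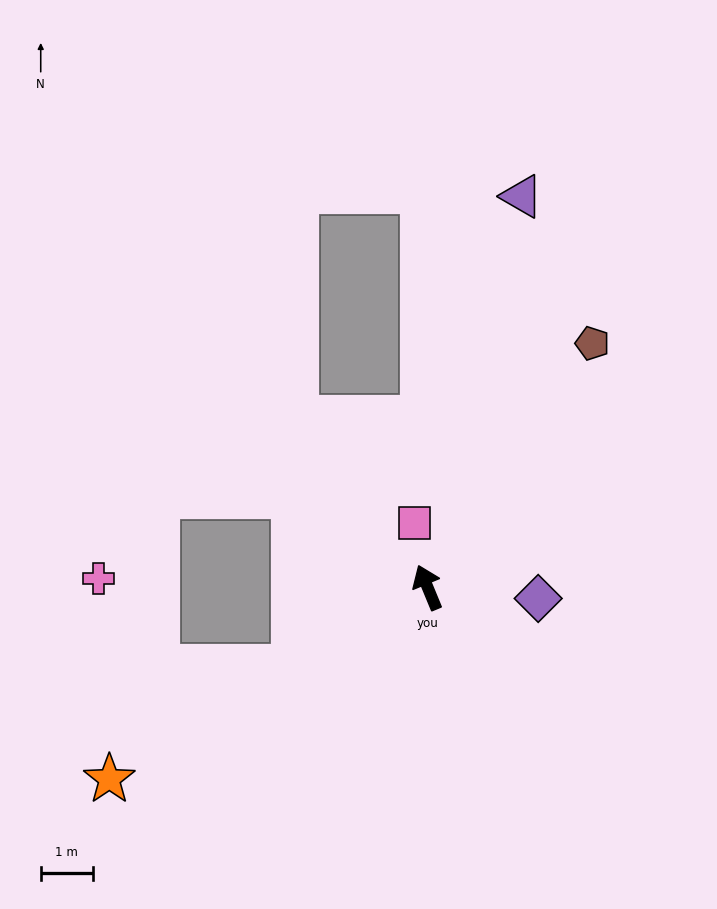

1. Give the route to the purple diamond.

turn right 118°, forward 2.1 m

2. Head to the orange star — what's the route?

turn left 99°, forward 7.1 m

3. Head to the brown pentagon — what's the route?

turn right 56°, forward 5.7 m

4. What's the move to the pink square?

turn right 11°, forward 1.3 m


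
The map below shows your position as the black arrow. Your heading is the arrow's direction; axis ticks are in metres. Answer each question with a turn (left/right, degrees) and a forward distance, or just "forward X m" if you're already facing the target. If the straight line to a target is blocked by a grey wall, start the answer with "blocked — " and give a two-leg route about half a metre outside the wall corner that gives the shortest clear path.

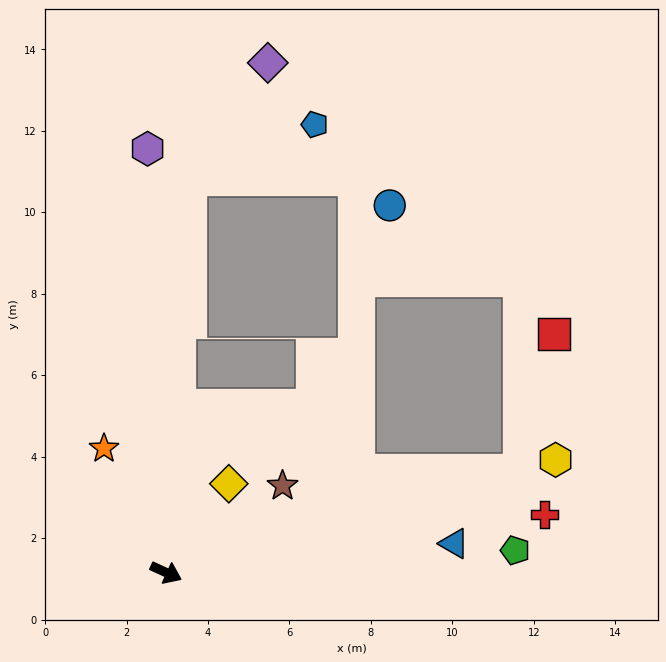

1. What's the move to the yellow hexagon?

turn left 41°, forward 10.0 m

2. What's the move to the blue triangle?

turn left 30°, forward 7.1 m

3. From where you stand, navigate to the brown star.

turn left 61°, forward 3.6 m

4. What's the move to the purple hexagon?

turn left 117°, forward 10.4 m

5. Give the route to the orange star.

turn left 141°, forward 3.4 m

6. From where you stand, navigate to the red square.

blocked — turn left 41°, forward 9.0 m, then turn left 60°, forward 3.5 m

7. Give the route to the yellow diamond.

turn left 79°, forward 2.7 m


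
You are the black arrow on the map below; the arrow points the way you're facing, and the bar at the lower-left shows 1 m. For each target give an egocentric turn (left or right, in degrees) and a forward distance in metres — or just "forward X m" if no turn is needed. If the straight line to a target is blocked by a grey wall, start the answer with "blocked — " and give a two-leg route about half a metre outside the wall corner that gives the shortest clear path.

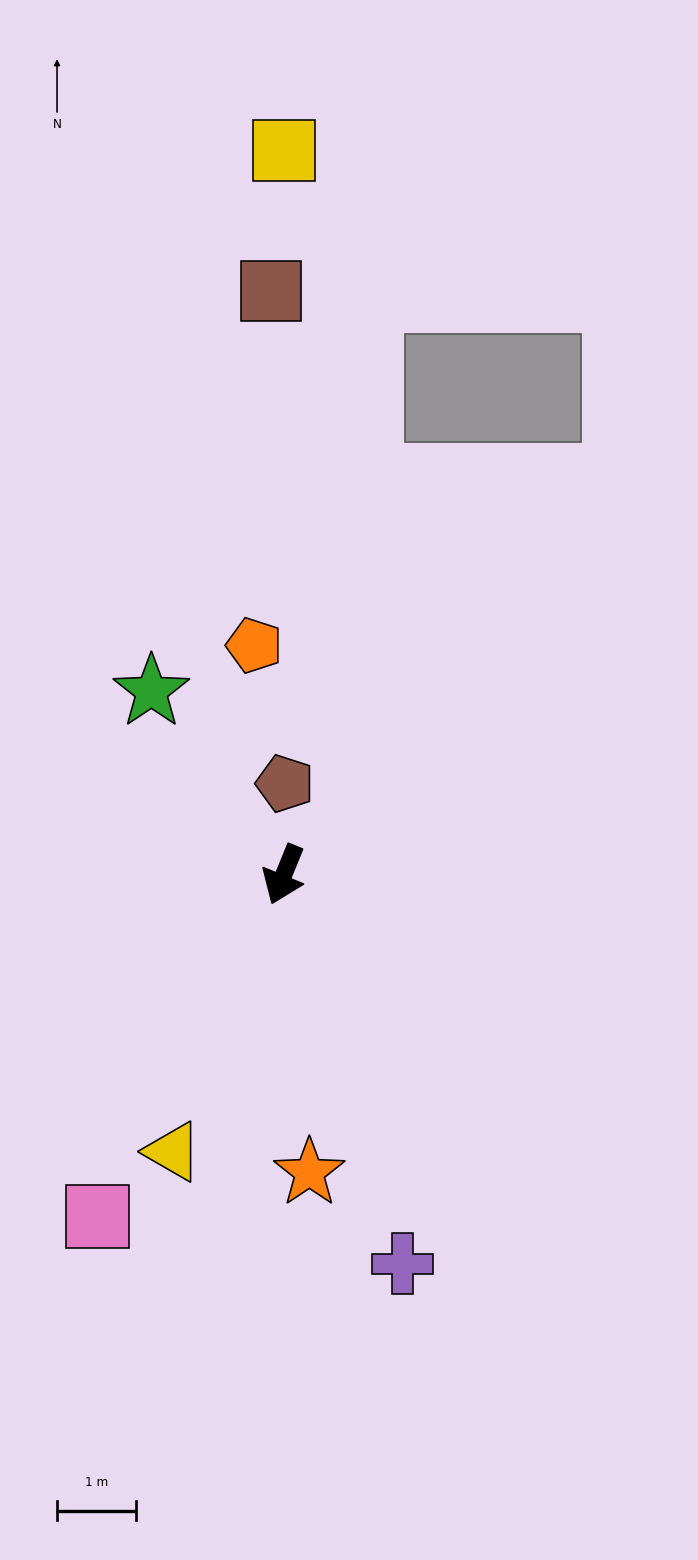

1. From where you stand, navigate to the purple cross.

turn left 39°, forward 5.2 m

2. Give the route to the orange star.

turn left 27°, forward 3.8 m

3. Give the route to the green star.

turn right 122°, forward 2.9 m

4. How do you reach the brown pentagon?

turn right 159°, forward 1.2 m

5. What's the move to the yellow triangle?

forward 3.8 m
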